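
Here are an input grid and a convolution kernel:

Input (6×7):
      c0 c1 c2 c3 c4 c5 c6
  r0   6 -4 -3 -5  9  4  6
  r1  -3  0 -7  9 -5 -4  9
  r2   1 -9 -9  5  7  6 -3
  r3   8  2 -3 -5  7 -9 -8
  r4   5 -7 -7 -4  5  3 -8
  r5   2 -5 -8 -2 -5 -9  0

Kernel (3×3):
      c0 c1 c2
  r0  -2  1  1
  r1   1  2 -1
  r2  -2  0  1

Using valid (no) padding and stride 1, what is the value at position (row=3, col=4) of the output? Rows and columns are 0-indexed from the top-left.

The receptive field on the input at this output position is [7 -9 -8 / 5 3 -8 / -5 -9 0]. Elementwise product with the kernel and sum: 7·-2 + -9·1 + -8·1 + 5·1 + 3·2 + -8·-1 + -5·-2 + 0·1.

-2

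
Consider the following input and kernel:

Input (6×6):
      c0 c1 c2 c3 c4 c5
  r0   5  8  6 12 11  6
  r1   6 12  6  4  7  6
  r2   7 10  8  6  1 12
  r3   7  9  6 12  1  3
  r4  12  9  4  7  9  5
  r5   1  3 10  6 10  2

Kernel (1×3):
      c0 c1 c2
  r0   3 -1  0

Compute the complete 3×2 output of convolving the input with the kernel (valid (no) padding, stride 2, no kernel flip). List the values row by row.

Output[0,0]: The receptive field on the input at this output position is [5 8 6]. Elementwise product with the kernel and sum: 5·3 + 8·-1.

7 6
11 18
27 5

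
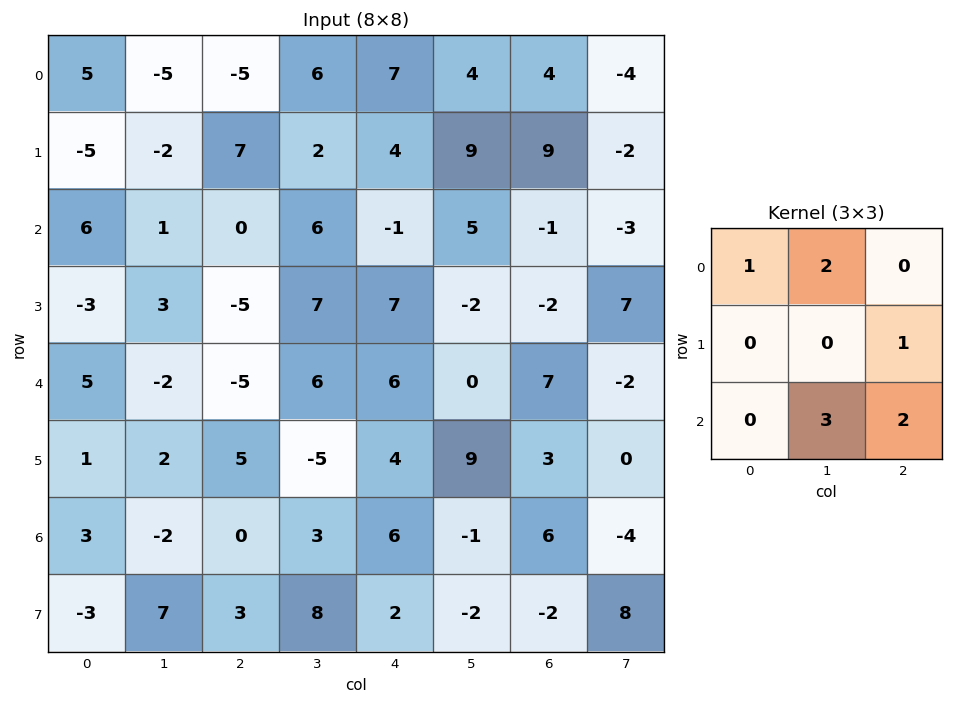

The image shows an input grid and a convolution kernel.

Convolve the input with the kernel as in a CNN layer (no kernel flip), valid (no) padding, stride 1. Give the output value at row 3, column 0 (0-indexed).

The receptive field on the input at this output position is [-3 3 -5 / 5 -2 -5 / 1 2 5]. Elementwise product with the kernel and sum: -3·1 + 3·2 + -5·1 + 2·3 + 5·2.

14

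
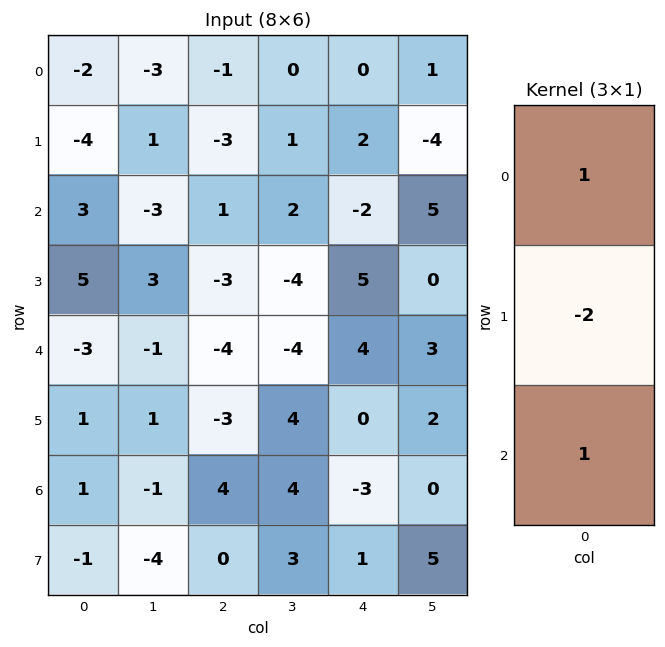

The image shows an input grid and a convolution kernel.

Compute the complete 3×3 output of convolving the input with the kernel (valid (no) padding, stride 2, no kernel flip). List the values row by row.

9 6 -6
-10 3 -8
-4 6 1

Output[0,0]: The receptive field on the input at this output position is [-2 / -4 / 3]. Elementwise product with the kernel and sum: -2·1 + -4·-2 + 3·1.
Output[0,1]: The receptive field on the input at this output position is [-1 / -3 / 1]. Elementwise product with the kernel and sum: -1·1 + -3·-2 + 1·1.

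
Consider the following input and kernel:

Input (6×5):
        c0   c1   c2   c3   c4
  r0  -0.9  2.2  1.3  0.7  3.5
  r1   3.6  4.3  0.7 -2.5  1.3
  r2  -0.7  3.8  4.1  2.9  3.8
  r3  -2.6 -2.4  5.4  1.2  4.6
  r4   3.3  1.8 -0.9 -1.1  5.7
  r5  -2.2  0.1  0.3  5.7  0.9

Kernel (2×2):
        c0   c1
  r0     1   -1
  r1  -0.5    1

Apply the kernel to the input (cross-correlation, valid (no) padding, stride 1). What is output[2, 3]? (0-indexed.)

3.1

The receptive field on the input at this output position is [2.9 3.8 / 1.2 4.6]. Elementwise product with the kernel and sum: 2.9·1 + 3.8·-1 + 1.2·-0.5 + 4.6·1.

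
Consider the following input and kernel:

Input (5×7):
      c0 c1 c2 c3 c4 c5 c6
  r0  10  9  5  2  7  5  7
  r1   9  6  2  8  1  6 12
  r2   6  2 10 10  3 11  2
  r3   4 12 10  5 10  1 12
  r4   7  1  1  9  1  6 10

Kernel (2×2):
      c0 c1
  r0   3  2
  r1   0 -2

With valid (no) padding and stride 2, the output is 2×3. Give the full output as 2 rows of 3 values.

Output[0,0]: The receptive field on the input at this output position is [10 9 / 9 6]. Elementwise product with the kernel and sum: 10·3 + 9·2 + 6·-2.

36 3 19
-2 40 29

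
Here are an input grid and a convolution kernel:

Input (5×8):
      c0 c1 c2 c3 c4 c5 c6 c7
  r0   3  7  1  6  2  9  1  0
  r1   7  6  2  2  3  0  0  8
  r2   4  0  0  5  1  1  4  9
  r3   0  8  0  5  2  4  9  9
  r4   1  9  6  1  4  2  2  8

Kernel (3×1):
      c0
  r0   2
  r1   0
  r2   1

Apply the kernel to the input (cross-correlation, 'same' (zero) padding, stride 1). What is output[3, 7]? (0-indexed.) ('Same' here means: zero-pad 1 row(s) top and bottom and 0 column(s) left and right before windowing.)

The receptive field on the zero-padded input at this output position is [9 / 9 / 8]. Elementwise product with the kernel and sum: 9·2 + 8·1.

26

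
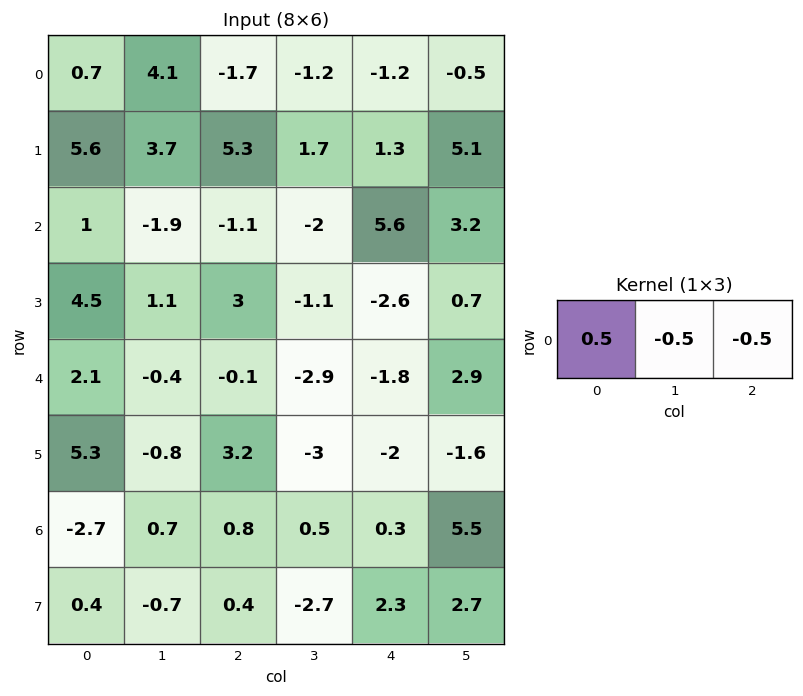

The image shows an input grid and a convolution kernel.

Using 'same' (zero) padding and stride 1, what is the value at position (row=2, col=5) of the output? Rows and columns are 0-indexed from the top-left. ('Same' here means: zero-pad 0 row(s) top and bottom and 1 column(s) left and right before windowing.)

The receptive field on the zero-padded input at this output position is [5.6 3.2 0]. Elementwise product with the kernel and sum: 5.6·0.5 + 3.2·-0.5 + 0·-0.5.

1.2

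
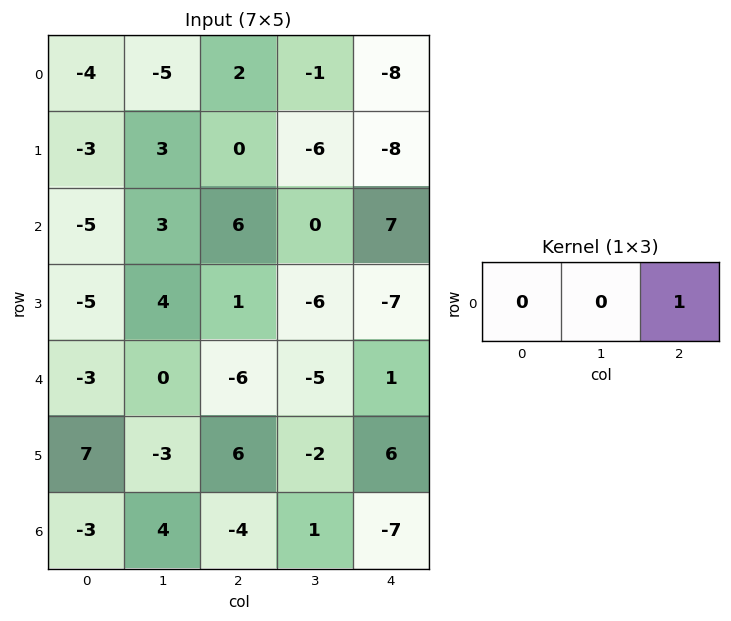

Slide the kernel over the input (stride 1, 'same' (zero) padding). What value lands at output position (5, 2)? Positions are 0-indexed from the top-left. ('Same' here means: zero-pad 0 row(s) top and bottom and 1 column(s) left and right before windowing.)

-2

The receptive field on the zero-padded input at this output position is [-3 6 -2]. Elementwise product with the kernel and sum: -2·1.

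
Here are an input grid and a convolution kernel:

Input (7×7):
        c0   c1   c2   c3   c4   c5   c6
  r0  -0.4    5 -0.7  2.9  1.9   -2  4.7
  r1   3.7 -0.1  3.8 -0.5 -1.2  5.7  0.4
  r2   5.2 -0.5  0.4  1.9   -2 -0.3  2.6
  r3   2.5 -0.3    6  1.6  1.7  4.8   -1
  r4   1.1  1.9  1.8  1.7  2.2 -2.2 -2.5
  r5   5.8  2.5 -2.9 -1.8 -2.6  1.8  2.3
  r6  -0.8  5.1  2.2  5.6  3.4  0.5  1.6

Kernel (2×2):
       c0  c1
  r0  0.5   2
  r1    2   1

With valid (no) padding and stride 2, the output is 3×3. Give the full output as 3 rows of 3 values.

Output[0,0]: The receptive field on the input at this output position is [-0.4 5 / 3.7 -0.1]. Elementwise product with the kernel and sum: -0.4·0.5 + 5·2 + 3.7·2 + -0.1·1.
Output[0,1]: The receptive field on the input at this output position is [-0.7 2.9 / 3.8 -0.5]. Elementwise product with the kernel and sum: -0.7·0.5 + 2.9·2 + 3.8·2 + -0.5·1.

17.1 12.55 0.25
6.3 17.6 6.6
18.45 -3.3 -6.7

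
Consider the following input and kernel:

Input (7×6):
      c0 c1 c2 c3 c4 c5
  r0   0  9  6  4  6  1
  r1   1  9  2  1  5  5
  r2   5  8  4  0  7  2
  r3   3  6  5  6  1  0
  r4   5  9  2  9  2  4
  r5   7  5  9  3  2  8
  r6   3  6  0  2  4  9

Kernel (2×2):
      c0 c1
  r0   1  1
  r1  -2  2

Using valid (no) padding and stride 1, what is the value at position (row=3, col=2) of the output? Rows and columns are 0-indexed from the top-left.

25

The receptive field on the input at this output position is [5 6 / 2 9]. Elementwise product with the kernel and sum: 5·1 + 6·1 + 2·-2 + 9·2.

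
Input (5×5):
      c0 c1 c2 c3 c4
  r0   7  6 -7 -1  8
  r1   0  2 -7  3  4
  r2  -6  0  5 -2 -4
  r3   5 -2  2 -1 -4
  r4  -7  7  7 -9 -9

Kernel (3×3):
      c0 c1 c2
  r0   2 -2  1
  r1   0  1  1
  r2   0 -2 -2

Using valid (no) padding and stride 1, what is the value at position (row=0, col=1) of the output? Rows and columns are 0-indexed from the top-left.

The receptive field on the input at this output position is [6 -7 -1 / 2 -7 3 / 0 5 -2]. Elementwise product with the kernel and sum: 6·2 + -7·-2 + -1·1 + -7·1 + 3·1 + 5·-2 + -2·-2.

15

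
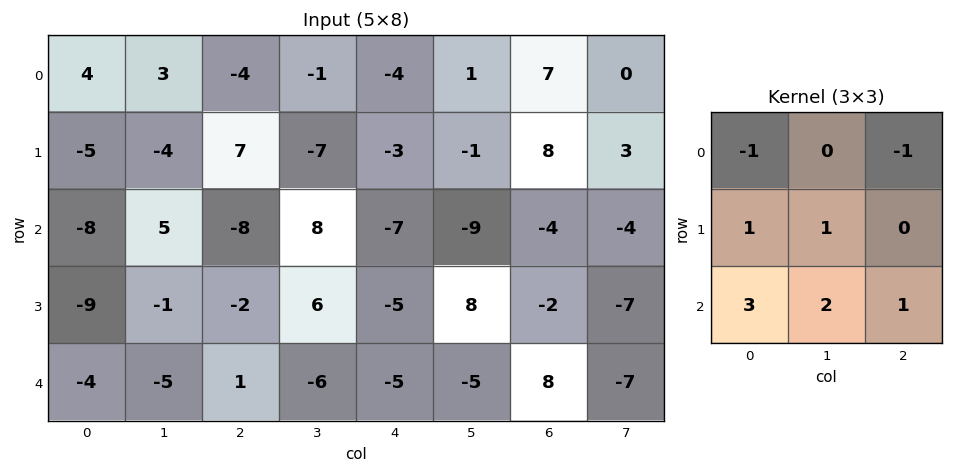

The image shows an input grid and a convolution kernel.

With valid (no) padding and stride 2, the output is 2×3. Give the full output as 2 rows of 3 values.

Output[0,0]: The receptive field on the input at this output position is [4 3 -4 / -5 -4 7 / -8 5 -8]. Elementwise product with the kernel and sum: 4·-1 + -4·-1 + -5·1 + -4·1 + -8·3 + 5·2 + -8·1.
Output[0,1]: The receptive field on the input at this output position is [-4 -1 -4 / 7 -7 -3 / -8 8 -7]. Elementwise product with the kernel and sum: -4·-1 + -4·-1 + 7·1 + -7·1 + -8·3 + 8·2 + -7·1.

-31 -7 -50
-15 5 -3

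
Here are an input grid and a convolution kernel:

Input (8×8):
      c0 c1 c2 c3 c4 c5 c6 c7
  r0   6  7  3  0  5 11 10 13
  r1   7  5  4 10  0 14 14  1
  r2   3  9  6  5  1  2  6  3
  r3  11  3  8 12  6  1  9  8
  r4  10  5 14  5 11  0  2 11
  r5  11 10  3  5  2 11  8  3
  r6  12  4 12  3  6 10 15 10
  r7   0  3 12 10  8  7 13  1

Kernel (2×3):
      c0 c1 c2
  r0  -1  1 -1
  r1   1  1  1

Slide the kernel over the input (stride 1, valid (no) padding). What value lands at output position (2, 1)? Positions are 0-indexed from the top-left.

The receptive field on the input at this output position is [9 6 5 / 3 8 12]. Elementwise product with the kernel and sum: 9·-1 + 6·1 + 5·-1 + 3·1 + 8·1 + 12·1.

15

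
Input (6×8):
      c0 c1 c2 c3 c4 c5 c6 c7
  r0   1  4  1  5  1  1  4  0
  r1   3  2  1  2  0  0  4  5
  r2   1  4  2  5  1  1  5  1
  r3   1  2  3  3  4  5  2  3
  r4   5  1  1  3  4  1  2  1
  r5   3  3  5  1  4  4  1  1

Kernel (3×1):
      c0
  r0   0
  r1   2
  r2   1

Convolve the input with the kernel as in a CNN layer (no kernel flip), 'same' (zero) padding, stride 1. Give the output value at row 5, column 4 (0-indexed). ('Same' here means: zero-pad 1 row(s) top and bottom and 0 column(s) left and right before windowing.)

The receptive field on the zero-padded input at this output position is [4 / 4 / 0]. Elementwise product with the kernel and sum: 4·2 + 0·1.

8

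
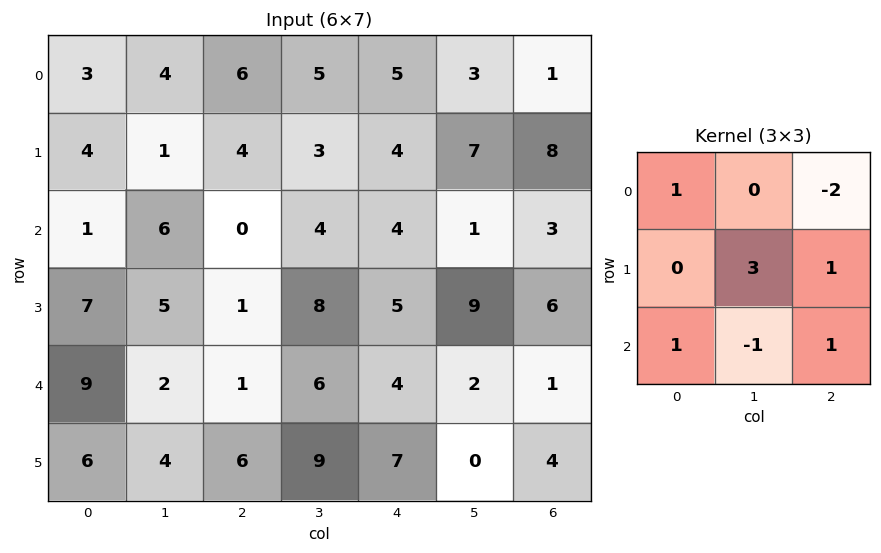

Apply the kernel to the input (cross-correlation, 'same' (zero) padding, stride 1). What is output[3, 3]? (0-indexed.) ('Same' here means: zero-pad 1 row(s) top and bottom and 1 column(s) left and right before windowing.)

20

The receptive field on the zero-padded input at this output position is [0 4 4 / 1 8 5 / 1 6 4]. Elementwise product with the kernel and sum: 0·1 + 4·-2 + 8·3 + 5·1 + 1·1 + 6·-1 + 4·1.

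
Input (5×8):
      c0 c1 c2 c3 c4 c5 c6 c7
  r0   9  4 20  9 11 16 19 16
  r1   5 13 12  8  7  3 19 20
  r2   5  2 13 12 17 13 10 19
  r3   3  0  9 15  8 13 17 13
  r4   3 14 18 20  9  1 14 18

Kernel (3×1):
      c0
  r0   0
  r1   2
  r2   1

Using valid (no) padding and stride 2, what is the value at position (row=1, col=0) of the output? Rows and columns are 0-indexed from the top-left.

The receptive field on the input at this output position is [5 / 3 / 3]. Elementwise product with the kernel and sum: 3·2 + 3·1.

9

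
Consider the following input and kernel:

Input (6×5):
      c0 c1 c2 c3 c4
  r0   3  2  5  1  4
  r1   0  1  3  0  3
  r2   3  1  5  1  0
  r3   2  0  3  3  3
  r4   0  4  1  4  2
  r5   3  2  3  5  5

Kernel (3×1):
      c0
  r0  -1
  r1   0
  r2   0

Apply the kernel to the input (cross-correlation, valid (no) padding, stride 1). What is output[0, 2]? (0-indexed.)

-5

The receptive field on the input at this output position is [5 / 3 / 5]. Elementwise product with the kernel and sum: 5·-1.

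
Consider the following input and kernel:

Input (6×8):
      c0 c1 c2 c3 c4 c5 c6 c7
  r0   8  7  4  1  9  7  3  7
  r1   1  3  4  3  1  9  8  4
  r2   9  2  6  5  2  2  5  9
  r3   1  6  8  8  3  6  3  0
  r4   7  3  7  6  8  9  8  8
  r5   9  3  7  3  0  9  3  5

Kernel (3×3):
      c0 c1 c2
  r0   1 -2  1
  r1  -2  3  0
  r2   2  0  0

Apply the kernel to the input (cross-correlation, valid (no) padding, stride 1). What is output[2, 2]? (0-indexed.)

20

The receptive field on the input at this output position is [6 5 2 / 8 8 3 / 7 6 8]. Elementwise product with the kernel and sum: 6·1 + 5·-2 + 2·1 + 8·-2 + 8·3 + 7·2.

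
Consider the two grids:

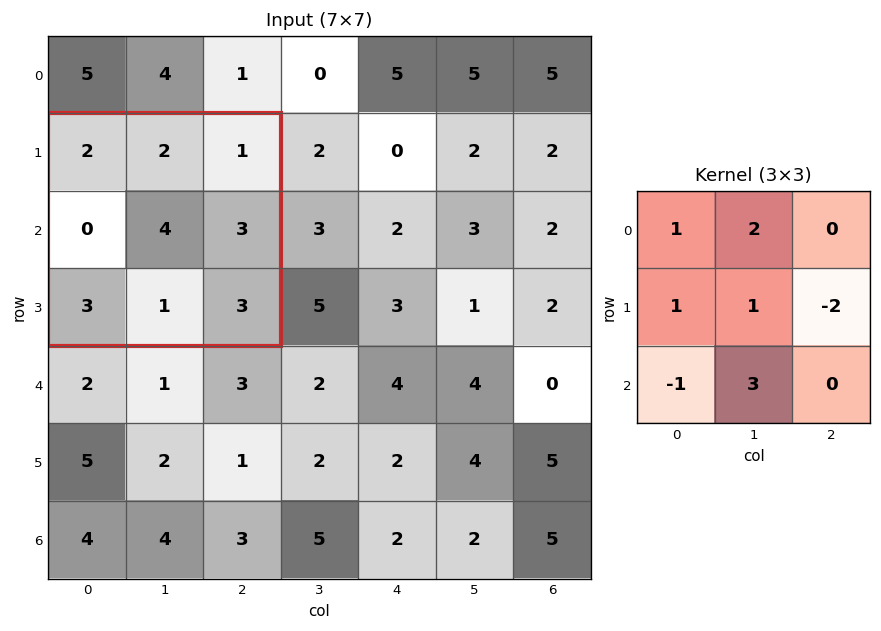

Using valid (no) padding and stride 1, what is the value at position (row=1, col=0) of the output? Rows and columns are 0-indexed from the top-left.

The receptive field on the input at this output position is [2 2 1 / 0 4 3 / 3 1 3]. Elementwise product with the kernel and sum: 2·1 + 2·2 + 0·1 + 4·1 + 3·-2 + 3·-1 + 1·3.

4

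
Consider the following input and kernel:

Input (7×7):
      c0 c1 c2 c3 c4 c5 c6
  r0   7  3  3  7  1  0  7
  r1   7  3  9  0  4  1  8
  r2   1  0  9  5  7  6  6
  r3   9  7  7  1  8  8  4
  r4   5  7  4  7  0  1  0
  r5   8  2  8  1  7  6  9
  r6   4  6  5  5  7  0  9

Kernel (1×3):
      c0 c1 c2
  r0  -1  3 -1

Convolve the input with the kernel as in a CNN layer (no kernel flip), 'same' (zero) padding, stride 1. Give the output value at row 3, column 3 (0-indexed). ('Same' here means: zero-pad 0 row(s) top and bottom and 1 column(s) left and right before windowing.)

The receptive field on the zero-padded input at this output position is [7 1 8]. Elementwise product with the kernel and sum: 7·-1 + 1·3 + 8·-1.

-12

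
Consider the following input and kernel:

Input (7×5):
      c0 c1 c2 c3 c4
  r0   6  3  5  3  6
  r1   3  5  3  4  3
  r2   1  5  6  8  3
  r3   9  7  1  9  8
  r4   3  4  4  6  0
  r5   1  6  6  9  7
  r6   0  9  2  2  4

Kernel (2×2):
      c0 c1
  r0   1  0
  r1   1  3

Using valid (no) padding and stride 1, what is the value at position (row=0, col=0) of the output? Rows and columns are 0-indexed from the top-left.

24

The receptive field on the input at this output position is [6 3 / 3 5]. Elementwise product with the kernel and sum: 6·1 + 3·1 + 5·3.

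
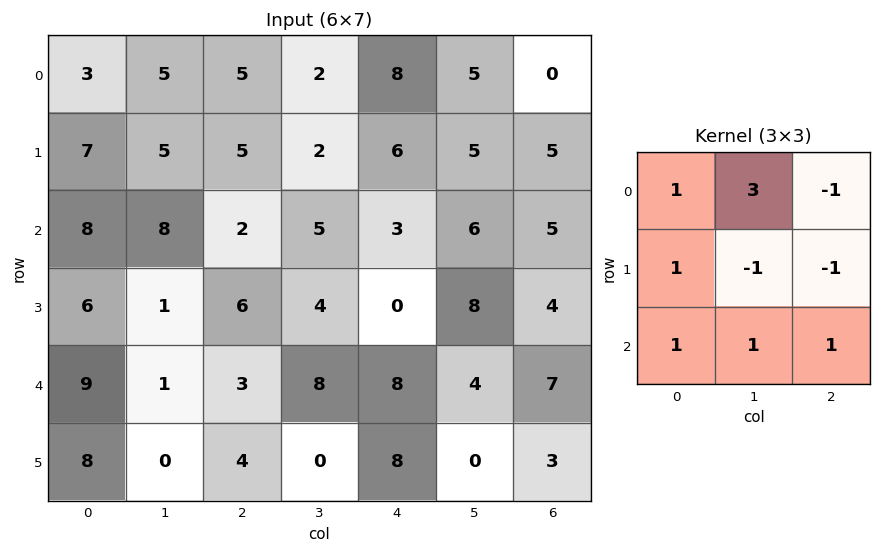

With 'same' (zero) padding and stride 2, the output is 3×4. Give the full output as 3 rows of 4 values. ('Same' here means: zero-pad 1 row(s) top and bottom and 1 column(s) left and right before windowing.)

Output[0,0]: The receptive field on the zero-padded input at this output position is [0 0 0 / 0 3 5 / 0 7 5]. Elementwise product with the kernel and sum: 0·1 + 0·3 + 0·-1 + 0·1 + 3·-1 + 5·-1 + 0·1 + 7·1 + 5·1.

4 10 2 15
7 30 23 33
15 9 0 20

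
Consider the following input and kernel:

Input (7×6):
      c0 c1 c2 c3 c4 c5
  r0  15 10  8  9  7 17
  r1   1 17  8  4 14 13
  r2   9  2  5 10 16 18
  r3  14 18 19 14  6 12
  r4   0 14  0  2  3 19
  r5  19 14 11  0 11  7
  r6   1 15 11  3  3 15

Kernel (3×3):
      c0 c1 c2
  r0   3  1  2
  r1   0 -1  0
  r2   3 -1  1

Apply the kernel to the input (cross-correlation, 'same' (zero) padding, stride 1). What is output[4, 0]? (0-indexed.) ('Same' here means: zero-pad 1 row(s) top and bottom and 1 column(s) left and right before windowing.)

45

The receptive field on the zero-padded input at this output position is [0 14 18 / 0 0 14 / 0 19 14]. Elementwise product with the kernel and sum: 0·3 + 14·1 + 18·2 + 0·-1 + 0·3 + 19·-1 + 14·1.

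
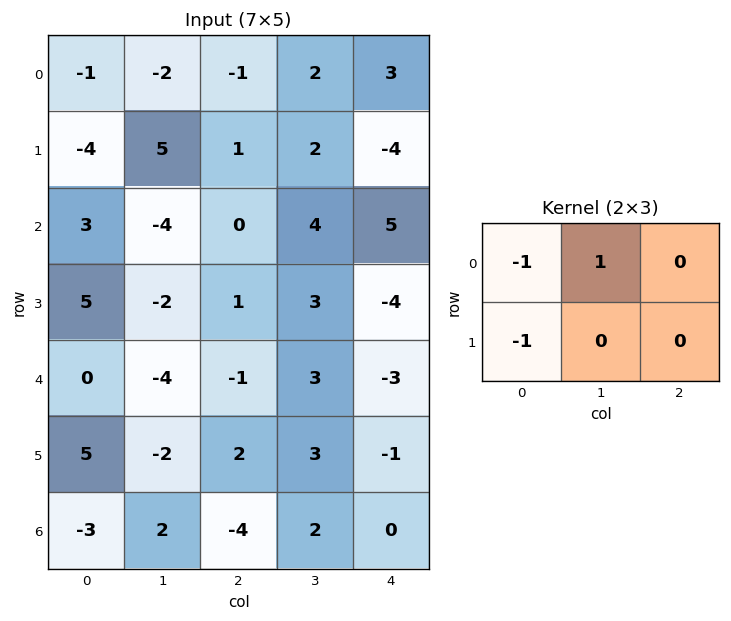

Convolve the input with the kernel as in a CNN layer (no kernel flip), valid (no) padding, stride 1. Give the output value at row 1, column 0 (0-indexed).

6

The receptive field on the input at this output position is [-4 5 1 / 3 -4 0]. Elementwise product with the kernel and sum: -4·-1 + 5·1 + 3·-1.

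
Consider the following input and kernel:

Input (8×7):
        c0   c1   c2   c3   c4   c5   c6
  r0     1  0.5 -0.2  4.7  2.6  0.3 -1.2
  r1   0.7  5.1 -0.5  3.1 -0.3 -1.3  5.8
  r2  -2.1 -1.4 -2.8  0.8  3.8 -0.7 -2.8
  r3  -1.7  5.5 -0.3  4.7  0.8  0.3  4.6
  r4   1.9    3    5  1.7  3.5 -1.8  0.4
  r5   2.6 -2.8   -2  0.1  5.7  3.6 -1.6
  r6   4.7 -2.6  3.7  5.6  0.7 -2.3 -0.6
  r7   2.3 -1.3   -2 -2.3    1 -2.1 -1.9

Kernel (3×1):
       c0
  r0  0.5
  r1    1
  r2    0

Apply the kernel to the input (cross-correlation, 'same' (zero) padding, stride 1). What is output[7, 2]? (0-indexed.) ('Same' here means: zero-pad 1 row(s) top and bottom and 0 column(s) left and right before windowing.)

The receptive field on the zero-padded input at this output position is [3.7 / -2 / 0]. Elementwise product with the kernel and sum: 3.7·0.5 + -2·1.

-0.15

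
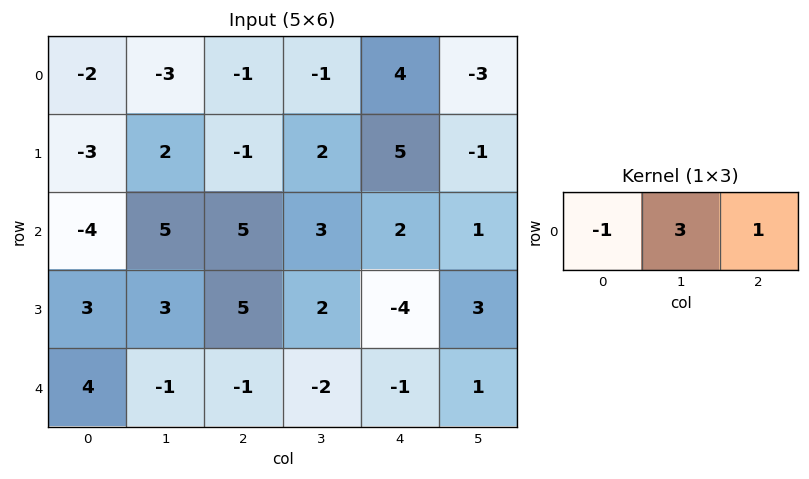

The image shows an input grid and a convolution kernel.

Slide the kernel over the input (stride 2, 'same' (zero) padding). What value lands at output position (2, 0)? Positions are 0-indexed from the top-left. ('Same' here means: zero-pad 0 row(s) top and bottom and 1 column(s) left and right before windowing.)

11

The receptive field on the zero-padded input at this output position is [0 4 -1]. Elementwise product with the kernel and sum: 0·-1 + 4·3 + -1·1.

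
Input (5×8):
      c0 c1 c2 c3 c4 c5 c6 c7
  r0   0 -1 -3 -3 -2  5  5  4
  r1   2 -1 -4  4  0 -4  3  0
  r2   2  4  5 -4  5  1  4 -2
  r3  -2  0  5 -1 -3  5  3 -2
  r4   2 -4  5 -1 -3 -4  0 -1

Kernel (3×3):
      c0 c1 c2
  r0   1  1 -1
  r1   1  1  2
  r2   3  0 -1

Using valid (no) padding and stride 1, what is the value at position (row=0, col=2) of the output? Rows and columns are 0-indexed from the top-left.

The receptive field on the input at this output position is [-3 -3 -2 / -4 4 0 / 5 -4 5]. Elementwise product with the kernel and sum: -3·1 + -3·1 + -2·-1 + -4·1 + 4·1 + 0·2 + 5·3 + 5·-1.

6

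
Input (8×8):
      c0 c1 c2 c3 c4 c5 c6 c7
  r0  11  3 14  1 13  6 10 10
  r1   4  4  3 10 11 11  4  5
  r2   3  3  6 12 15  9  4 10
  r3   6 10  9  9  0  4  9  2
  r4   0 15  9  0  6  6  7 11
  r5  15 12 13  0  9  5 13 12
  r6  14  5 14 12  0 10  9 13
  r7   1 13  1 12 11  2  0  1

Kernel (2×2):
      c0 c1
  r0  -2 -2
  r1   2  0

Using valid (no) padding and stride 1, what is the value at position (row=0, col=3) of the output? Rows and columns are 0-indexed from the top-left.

-8

The receptive field on the input at this output position is [1 13 / 10 11]. Elementwise product with the kernel and sum: 1·-2 + 13·-2 + 10·2.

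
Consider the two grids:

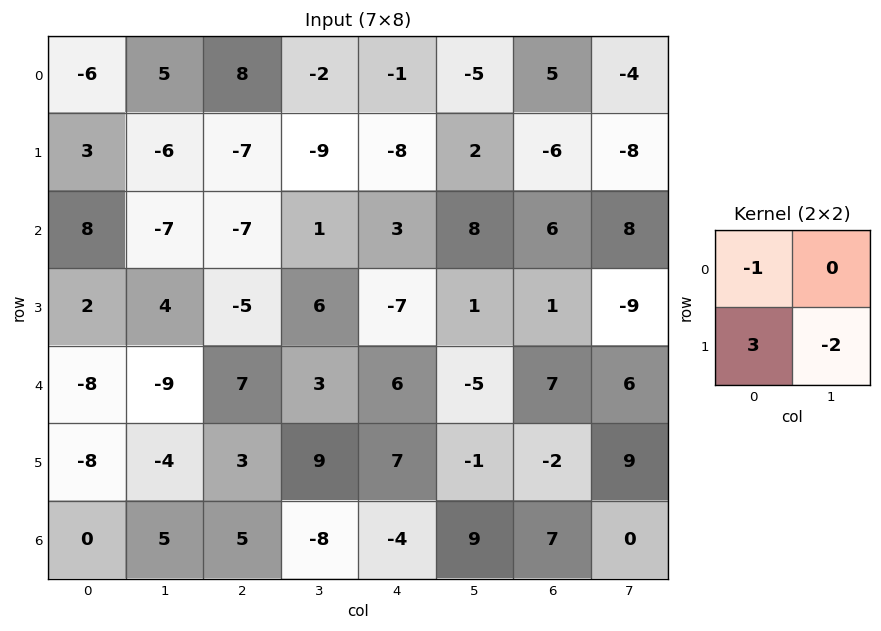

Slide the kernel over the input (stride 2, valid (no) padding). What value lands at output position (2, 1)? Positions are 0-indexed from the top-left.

The receptive field on the input at this output position is [7 3 / 3 9]. Elementwise product with the kernel and sum: 7·-1 + 3·3 + 9·-2.

-16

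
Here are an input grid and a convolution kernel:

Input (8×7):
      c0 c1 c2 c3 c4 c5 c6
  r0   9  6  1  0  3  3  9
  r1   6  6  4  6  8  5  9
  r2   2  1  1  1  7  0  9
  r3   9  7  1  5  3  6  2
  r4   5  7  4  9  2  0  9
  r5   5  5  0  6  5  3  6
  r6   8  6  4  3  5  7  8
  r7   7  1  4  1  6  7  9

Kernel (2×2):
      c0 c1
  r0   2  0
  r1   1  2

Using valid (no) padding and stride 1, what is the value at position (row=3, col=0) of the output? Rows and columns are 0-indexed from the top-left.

37

The receptive field on the input at this output position is [9 7 / 5 7]. Elementwise product with the kernel and sum: 9·2 + 5·1 + 7·2.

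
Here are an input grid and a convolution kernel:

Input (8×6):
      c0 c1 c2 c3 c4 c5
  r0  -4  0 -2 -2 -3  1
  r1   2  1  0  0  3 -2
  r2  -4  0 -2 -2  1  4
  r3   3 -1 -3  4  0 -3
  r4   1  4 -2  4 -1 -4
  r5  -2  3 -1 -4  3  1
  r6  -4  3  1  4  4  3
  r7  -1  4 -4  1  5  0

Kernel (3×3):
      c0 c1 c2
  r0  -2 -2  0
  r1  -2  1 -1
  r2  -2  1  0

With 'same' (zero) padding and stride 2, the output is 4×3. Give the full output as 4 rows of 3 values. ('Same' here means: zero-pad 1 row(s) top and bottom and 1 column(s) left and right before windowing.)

-2 -2 3
-5 -3 -13
-11 -13 -2
-4 -25 -2

Output[0,0]: The receptive field on the zero-padded input at this output position is [0 0 0 / 0 -4 0 / 0 2 1]. Elementwise product with the kernel and sum: 0·-2 + 0·-2 + 0·-2 + -4·1 + 0·-1 + 0·-2 + 2·1.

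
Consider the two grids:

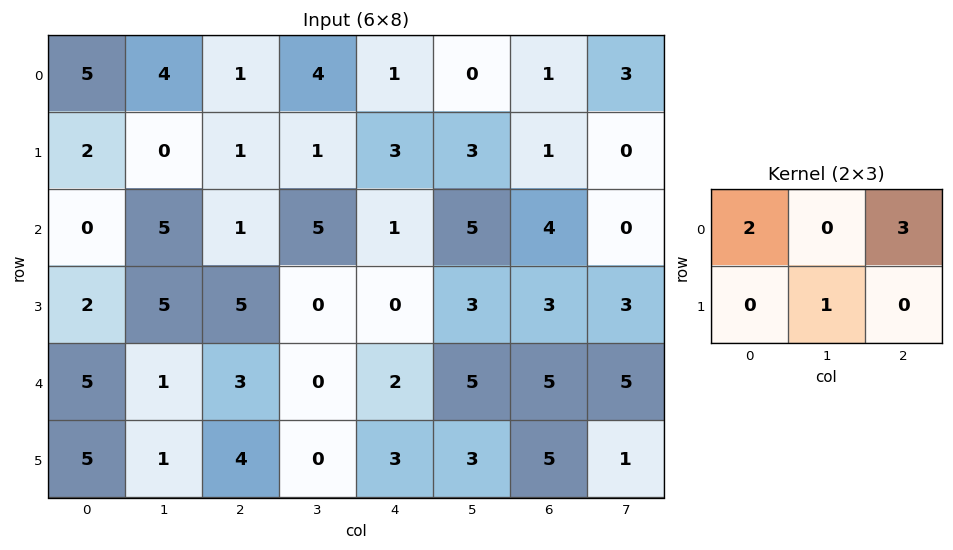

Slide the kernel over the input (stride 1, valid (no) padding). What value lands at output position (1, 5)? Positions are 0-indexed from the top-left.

The receptive field on the input at this output position is [3 1 0 / 5 4 0]. Elementwise product with the kernel and sum: 3·2 + 0·3 + 4·1.

10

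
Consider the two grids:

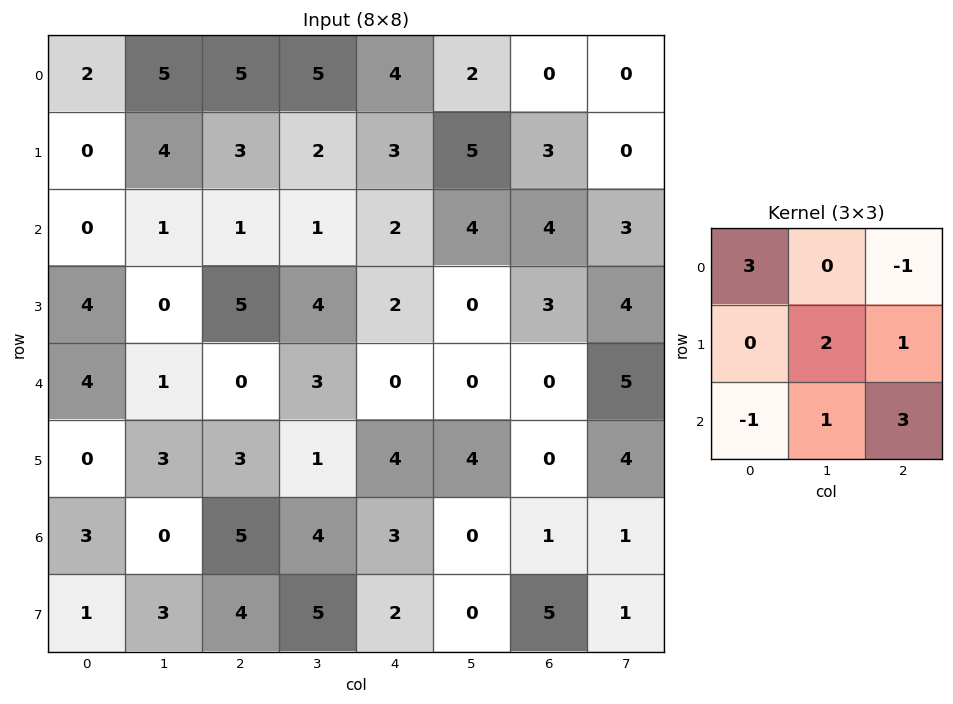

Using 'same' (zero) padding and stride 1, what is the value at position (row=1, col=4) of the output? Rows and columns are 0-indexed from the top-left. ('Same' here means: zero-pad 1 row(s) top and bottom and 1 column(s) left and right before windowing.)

The receptive field on the zero-padded input at this output position is [5 4 2 / 2 3 5 / 1 2 4]. Elementwise product with the kernel and sum: 5·3 + 2·-1 + 3·2 + 5·1 + 1·-1 + 2·1 + 4·3.

37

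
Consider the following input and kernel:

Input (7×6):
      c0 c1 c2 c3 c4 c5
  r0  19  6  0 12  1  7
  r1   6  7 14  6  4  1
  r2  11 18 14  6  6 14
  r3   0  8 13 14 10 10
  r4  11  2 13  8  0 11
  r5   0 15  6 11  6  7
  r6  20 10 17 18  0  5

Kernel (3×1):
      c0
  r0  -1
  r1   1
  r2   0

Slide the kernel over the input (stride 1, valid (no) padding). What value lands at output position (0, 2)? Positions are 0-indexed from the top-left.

14

The receptive field on the input at this output position is [0 / 14 / 14]. Elementwise product with the kernel and sum: 0·-1 + 14·1.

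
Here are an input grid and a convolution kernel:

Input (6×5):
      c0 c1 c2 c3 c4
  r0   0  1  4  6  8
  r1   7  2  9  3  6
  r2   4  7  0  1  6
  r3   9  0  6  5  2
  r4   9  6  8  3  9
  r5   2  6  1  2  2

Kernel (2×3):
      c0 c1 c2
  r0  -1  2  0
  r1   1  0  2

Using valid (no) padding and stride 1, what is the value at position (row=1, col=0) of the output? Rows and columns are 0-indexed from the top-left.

1

The receptive field on the input at this output position is [7 2 9 / 4 7 0]. Elementwise product with the kernel and sum: 7·-1 + 2·2 + 4·1 + 0·2.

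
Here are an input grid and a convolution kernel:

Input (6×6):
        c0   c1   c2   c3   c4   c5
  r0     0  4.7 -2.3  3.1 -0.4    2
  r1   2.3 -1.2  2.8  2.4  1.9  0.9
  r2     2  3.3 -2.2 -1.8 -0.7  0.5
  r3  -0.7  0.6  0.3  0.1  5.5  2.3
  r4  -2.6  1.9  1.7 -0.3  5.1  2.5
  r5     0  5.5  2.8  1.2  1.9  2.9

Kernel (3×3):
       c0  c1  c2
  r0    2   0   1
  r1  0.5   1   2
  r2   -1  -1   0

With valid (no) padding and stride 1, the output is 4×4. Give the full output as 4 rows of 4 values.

Output[0,0]: The receptive field on the input at this output position is [0 4.7 -2.3 / 2.3 -1.2 2.8 / 2 3.3 -2.2]. Elementwise product with the kernel and sum: 0·2 + -2.3·1 + 2.3·0.5 + -1.2·1 + 2.8·2 + 2·-1 + 3.3·-1.

-2.05 18.4 6.6 15.6
7.4 -5.05 2.8 -0.5
3.35 2 4.75 2.25
-2.6 -4.95 12.85 9.35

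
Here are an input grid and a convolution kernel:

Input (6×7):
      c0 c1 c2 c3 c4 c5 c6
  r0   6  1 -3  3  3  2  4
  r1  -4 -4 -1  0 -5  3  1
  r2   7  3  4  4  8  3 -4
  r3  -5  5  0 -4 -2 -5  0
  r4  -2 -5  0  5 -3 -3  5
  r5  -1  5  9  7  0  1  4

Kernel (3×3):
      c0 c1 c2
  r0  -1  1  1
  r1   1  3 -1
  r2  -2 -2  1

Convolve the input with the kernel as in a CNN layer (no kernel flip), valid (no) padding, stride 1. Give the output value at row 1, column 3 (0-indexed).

30

The receptive field on the input at this output position is [0 -5 3 / 4 8 3 / -4 -2 -5]. Elementwise product with the kernel and sum: 0·-1 + -5·1 + 3·1 + 4·1 + 8·3 + 3·-1 + -4·-2 + -2·-2 + -5·1.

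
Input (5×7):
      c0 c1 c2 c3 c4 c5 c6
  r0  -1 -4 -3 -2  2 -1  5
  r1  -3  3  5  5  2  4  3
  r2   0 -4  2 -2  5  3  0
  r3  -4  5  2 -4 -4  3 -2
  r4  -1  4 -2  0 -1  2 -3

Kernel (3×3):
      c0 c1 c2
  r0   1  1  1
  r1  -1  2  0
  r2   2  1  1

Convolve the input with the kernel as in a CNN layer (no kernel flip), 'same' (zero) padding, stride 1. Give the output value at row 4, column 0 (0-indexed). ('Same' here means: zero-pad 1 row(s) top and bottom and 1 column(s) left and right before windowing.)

The receptive field on the zero-padded input at this output position is [0 -4 5 / 0 -1 4 / 0 0 0]. Elementwise product with the kernel and sum: 0·1 + -4·1 + 5·1 + 0·-1 + -1·2 + 0·2 + 0·1 + 0·1.

-1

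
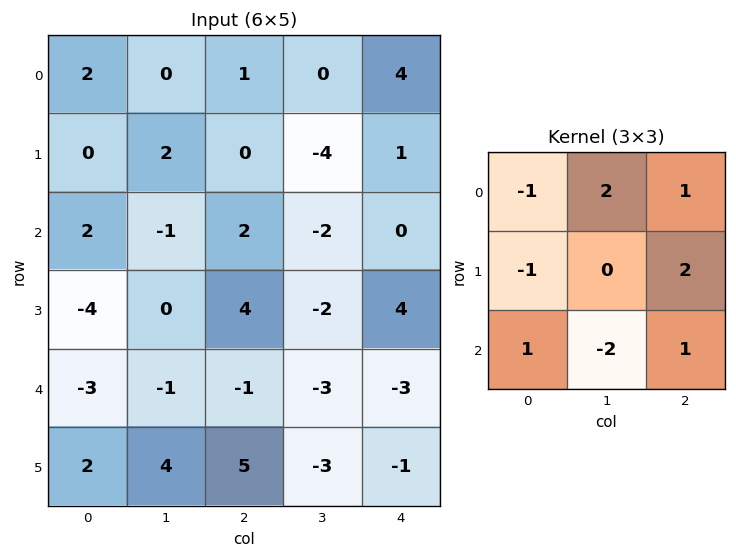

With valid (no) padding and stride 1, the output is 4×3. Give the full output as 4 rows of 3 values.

Output[0,0]: The receptive field on the input at this output position is [2 0 1 / 0 2 0 / 2 -1 2]. Elementwise product with the kernel and sum: 2·-1 + 0·2 + 1·1 + 0·-1 + 0·2 + 2·1 + -1·-2 + 2·1.

5 -15 11
6 -19 3
8 -3 0
8 -8 1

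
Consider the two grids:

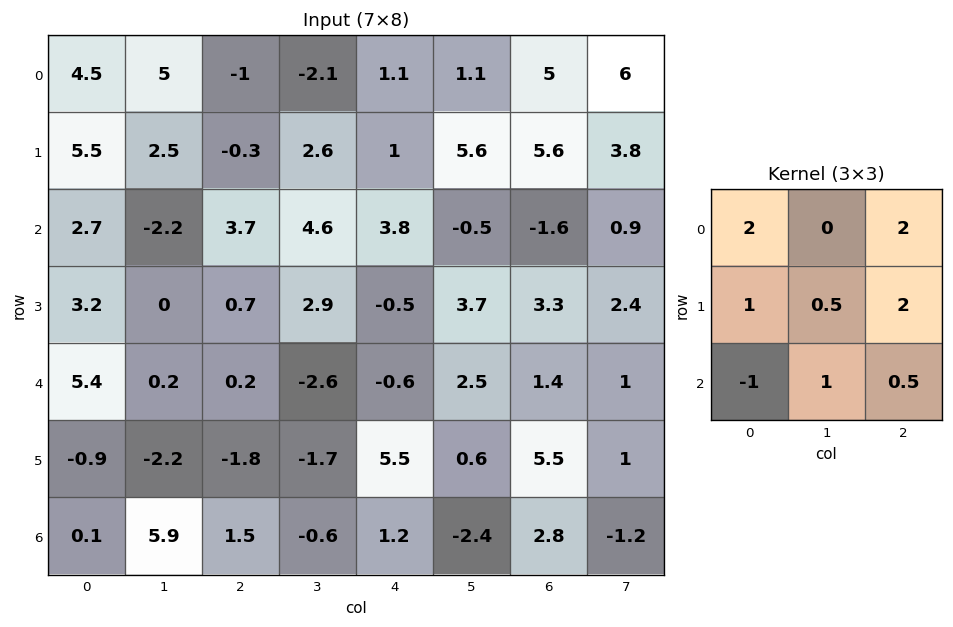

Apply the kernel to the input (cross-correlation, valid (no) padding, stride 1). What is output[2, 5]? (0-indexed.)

The receptive field on the input at this output position is [-0.5 -1.6 0.9 / 3.7 3.3 2.4 / 2.5 1.4 1]. Elementwise product with the kernel and sum: -0.5·2 + 0.9·2 + 3.7·1 + 3.3·0.5 + 2.4·2 + 2.5·-1 + 1.4·1 + 1·0.5.

10.35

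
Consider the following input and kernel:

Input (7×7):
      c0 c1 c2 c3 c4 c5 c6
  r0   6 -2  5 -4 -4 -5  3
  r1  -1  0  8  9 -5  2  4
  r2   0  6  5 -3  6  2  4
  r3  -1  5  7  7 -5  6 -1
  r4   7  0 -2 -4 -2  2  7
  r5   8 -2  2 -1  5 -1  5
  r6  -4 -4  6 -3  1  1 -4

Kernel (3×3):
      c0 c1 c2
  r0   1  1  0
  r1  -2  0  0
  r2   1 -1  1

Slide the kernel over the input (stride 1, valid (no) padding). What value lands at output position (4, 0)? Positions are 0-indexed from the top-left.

-3

The receptive field on the input at this output position is [7 0 -2 / 8 -2 2 / -4 -4 6]. Elementwise product with the kernel and sum: 7·1 + 0·1 + 8·-2 + -4·1 + -4·-1 + 6·1.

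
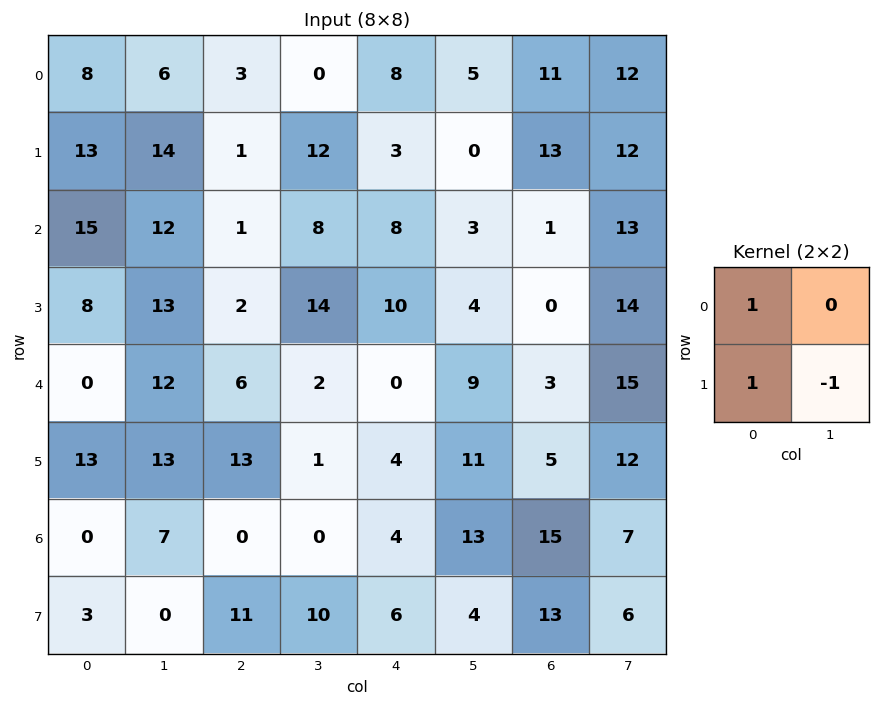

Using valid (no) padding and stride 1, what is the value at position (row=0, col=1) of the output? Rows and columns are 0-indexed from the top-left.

19

The receptive field on the input at this output position is [6 3 / 14 1]. Elementwise product with the kernel and sum: 6·1 + 14·1 + 1·-1.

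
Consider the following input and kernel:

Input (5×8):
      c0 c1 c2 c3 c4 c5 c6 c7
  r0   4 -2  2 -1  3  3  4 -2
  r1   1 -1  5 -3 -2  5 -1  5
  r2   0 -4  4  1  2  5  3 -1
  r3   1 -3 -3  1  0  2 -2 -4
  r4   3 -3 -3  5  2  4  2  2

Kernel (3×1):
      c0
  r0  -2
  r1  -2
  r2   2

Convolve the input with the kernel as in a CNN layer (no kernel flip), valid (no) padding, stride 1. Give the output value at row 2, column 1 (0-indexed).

The receptive field on the input at this output position is [-4 / -3 / -3]. Elementwise product with the kernel and sum: -4·-2 + -3·-2 + -3·2.

8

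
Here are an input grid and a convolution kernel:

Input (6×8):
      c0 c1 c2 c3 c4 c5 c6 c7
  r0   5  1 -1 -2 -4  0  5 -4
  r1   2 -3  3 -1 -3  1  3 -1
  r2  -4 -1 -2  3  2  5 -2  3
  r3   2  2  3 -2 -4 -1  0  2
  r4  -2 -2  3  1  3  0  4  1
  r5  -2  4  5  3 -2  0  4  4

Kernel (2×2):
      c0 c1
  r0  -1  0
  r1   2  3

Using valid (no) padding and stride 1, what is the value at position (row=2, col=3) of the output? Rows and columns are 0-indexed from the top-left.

-19

The receptive field on the input at this output position is [3 2 / -2 -4]. Elementwise product with the kernel and sum: 3·-1 + -2·2 + -4·3.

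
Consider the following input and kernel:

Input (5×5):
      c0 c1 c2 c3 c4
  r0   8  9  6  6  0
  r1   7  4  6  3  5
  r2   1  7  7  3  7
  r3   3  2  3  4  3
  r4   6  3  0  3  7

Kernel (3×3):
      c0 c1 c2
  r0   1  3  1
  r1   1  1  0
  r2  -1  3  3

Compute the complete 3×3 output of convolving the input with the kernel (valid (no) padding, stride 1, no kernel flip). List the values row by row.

Output[0,0]: The receptive field on the input at this output position is [8 9 6 / 7 4 6 / 1 7 7]. Elementwise product with the kernel and sum: 8·1 + 9·3 + 6·1 + 7·1 + 4·1 + 1·-1 + 7·3 + 7·3.
Output[0,1]: The receptive field on the input at this output position is [9 6 6 / 4 6 3 / 7 7 3]. Elementwise product with the kernel and sum: 9·1 + 6·3 + 6·1 + 4·1 + 6·1 + 7·-1 + 7·3 + 3·3.

93 66 56
45 58 48
37 42 60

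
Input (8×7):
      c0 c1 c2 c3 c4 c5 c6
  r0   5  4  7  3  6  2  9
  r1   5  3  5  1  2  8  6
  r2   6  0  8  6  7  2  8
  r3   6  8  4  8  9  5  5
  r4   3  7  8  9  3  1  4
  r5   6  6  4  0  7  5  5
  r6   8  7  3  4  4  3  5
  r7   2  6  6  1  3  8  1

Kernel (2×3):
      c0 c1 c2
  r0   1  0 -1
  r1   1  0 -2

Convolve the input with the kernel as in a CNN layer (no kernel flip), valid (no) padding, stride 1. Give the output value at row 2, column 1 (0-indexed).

-14

The receptive field on the input at this output position is [0 8 6 / 8 4 8]. Elementwise product with the kernel and sum: 0·1 + 6·-1 + 8·1 + 8·-2.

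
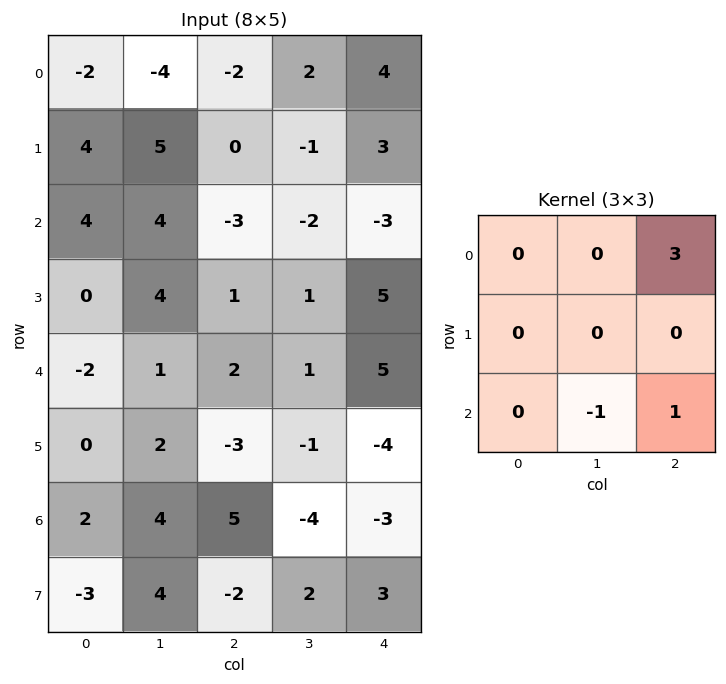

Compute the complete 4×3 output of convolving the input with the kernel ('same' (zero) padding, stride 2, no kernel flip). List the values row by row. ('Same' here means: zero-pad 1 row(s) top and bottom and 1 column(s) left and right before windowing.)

Output[0,0]: The receptive field on the zero-padded input at this output position is [0 0 0 / 0 -2 -4 / 0 4 5]. Elementwise product with the kernel and sum: 0·3 + 4·-1 + 5·1.

1 -1 -3
19 -3 -5
14 5 4
13 1 -3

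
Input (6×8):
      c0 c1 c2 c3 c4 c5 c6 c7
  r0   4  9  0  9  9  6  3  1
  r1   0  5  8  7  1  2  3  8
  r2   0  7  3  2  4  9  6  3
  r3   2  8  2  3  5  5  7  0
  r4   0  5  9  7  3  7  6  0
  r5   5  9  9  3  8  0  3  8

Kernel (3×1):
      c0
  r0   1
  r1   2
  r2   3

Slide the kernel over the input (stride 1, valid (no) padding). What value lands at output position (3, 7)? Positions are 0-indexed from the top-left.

24

The receptive field on the input at this output position is [0 / 0 / 8]. Elementwise product with the kernel and sum: 0·1 + 0·2 + 8·3.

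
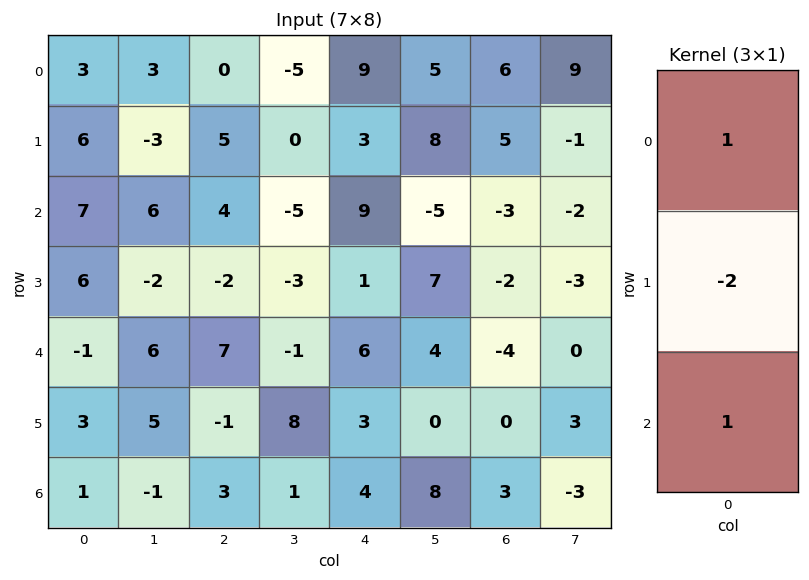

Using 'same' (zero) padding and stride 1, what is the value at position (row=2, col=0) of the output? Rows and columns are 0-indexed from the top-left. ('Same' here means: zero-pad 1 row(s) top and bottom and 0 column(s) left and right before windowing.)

The receptive field on the zero-padded input at this output position is [6 / 7 / 6]. Elementwise product with the kernel and sum: 6·1 + 7·-2 + 6·1.

-2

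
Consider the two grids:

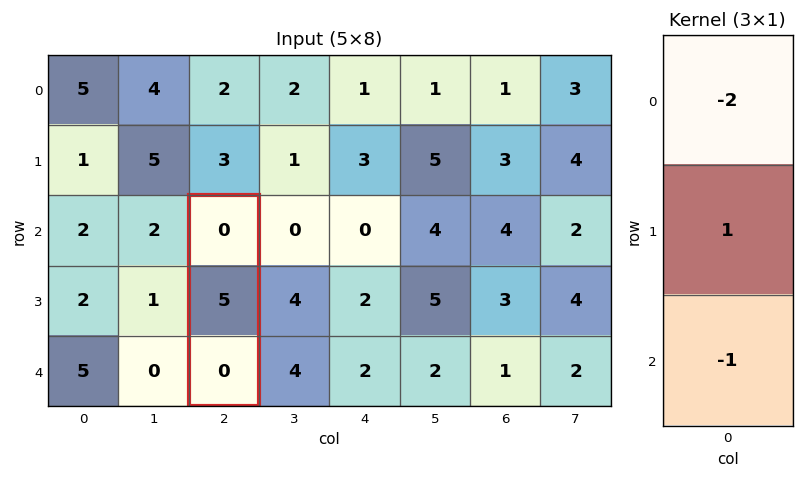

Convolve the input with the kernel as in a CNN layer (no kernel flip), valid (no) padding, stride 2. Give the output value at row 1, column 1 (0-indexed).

The receptive field on the input at this output position is [0 / 5 / 0]. Elementwise product with the kernel and sum: 0·-2 + 5·1 + 0·-1.

5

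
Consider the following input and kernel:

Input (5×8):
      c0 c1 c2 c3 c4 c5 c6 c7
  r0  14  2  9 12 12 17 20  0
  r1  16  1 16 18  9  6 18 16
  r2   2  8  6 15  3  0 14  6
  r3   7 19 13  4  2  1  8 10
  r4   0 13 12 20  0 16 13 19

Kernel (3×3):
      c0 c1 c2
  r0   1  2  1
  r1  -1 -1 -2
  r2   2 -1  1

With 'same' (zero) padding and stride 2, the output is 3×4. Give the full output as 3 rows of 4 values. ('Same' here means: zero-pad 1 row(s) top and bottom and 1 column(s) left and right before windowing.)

-33 -31 -25 -27
27 36 31 36
7 -16 -43 -40

Output[0,0]: The receptive field on the zero-padded input at this output position is [0 0 0 / 0 14 2 / 0 16 1]. Elementwise product with the kernel and sum: 0·1 + 0·2 + 0·1 + 0·-1 + 14·-1 + 2·-2 + 0·2 + 16·-1 + 1·1.
Output[0,1]: The receptive field on the zero-padded input at this output position is [0 0 0 / 2 9 12 / 1 16 18]. Elementwise product with the kernel and sum: 0·1 + 0·2 + 0·1 + 2·-1 + 9·-1 + 12·-2 + 1·2 + 16·-1 + 18·1.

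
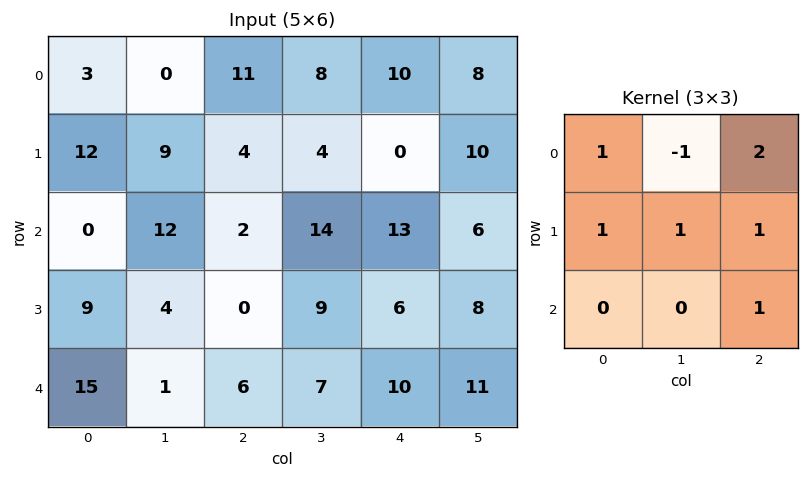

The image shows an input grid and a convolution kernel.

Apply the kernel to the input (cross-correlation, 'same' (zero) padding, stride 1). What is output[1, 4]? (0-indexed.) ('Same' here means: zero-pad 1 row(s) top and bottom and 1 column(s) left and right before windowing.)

The receptive field on the zero-padded input at this output position is [8 10 8 / 4 0 10 / 14 13 6]. Elementwise product with the kernel and sum: 8·1 + 10·-1 + 8·2 + 4·1 + 0·1 + 10·1 + 6·1.

34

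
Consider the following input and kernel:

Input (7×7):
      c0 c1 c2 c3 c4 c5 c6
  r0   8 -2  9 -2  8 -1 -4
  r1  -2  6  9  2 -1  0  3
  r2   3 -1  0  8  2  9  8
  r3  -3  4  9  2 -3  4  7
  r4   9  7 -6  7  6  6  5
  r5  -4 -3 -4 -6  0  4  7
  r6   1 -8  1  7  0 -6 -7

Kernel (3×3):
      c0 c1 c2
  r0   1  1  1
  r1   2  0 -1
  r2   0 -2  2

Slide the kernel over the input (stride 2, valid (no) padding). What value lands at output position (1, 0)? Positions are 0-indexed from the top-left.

The receptive field on the input at this output position is [3 -1 0 / -3 4 9 / 9 7 -6]. Elementwise product with the kernel and sum: 3·1 + -1·1 + 0·1 + -3·2 + 9·-1 + 7·-2 + -6·2.

-39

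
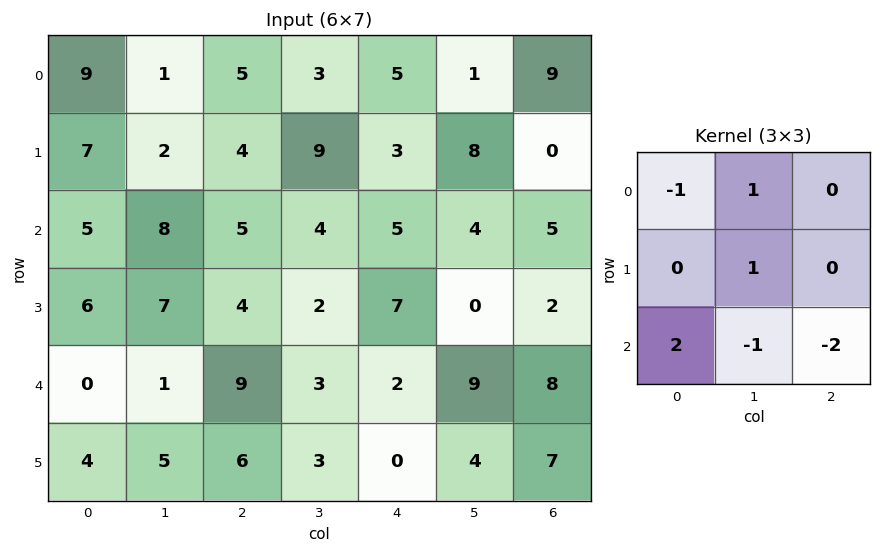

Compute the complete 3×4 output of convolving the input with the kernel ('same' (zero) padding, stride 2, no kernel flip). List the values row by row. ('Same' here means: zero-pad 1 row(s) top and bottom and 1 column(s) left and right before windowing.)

-2 -13 4 25
-8 13 -4 -5
-8 4 5 11

Output[0,0]: The receptive field on the zero-padded input at this output position is [0 0 0 / 0 9 1 / 0 7 2]. Elementwise product with the kernel and sum: 0·-1 + 0·1 + 9·1 + 0·2 + 7·-1 + 2·-2.
Output[0,1]: The receptive field on the zero-padded input at this output position is [0 0 0 / 1 5 3 / 2 4 9]. Elementwise product with the kernel and sum: 0·-1 + 0·1 + 5·1 + 2·2 + 4·-1 + 9·-2.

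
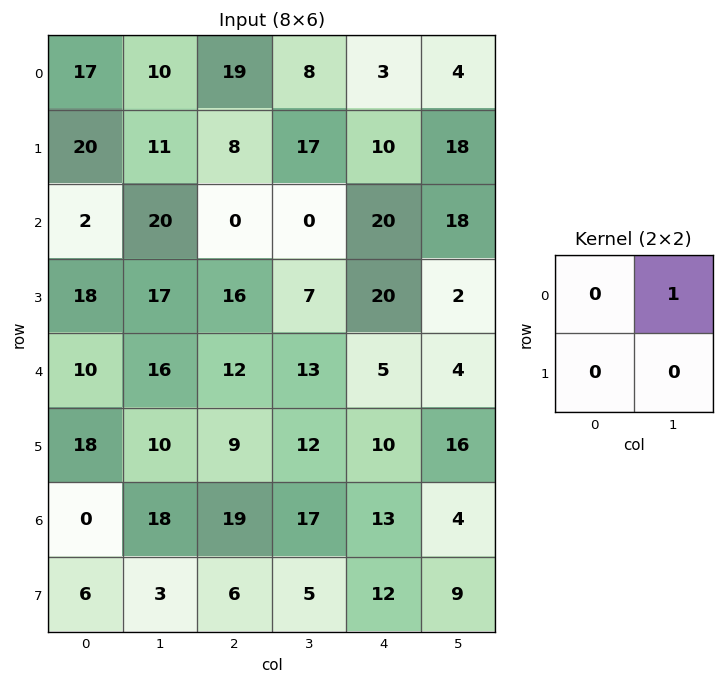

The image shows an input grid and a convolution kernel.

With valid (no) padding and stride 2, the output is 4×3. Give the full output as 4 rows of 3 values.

Output[0,0]: The receptive field on the input at this output position is [17 10 / 20 11]. Elementwise product with the kernel and sum: 10·1.

10 8 4
20 0 18
16 13 4
18 17 4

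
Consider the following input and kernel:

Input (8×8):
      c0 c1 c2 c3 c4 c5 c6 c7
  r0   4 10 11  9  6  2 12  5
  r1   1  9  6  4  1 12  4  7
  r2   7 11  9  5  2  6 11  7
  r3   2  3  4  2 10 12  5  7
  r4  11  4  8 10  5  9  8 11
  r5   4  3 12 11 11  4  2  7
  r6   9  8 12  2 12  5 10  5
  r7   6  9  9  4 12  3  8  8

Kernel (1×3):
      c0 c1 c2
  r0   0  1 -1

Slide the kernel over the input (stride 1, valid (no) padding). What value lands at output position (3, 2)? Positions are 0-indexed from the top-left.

The receptive field on the input at this output position is [4 2 10]. Elementwise product with the kernel and sum: 2·1 + 10·-1.

-8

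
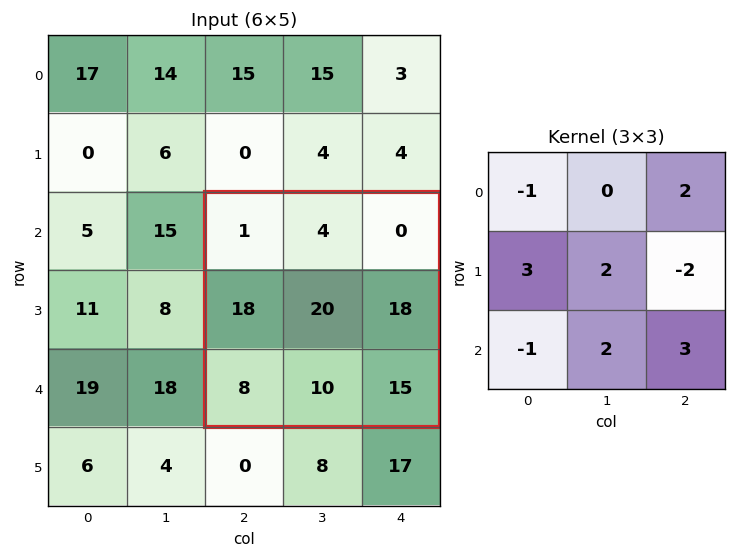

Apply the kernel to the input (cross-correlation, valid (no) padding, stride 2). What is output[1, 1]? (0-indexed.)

114

The receptive field on the input at this output position is [1 4 0 / 18 20 18 / 8 10 15]. Elementwise product with the kernel and sum: 1·-1 + 0·2 + 18·3 + 20·2 + 18·-2 + 8·-1 + 10·2 + 15·3.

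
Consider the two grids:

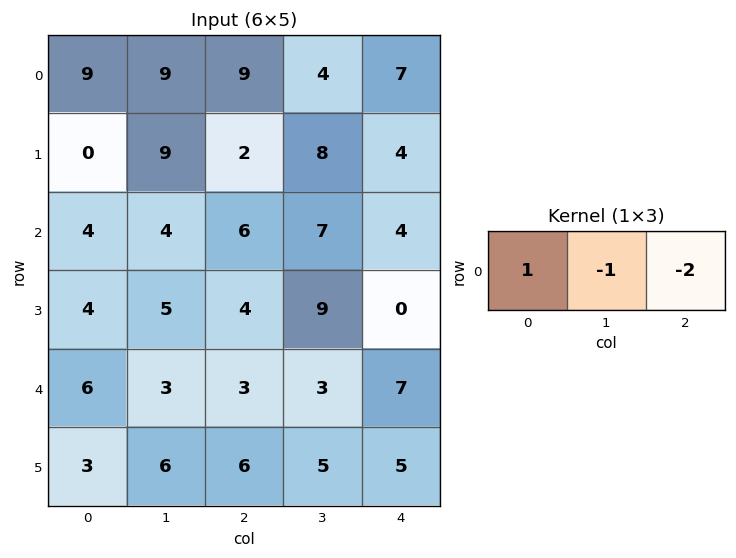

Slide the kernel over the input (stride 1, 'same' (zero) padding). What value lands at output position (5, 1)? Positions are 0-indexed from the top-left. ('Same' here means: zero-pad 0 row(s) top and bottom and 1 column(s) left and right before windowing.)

-15

The receptive field on the zero-padded input at this output position is [3 6 6]. Elementwise product with the kernel and sum: 3·1 + 6·-1 + 6·-2.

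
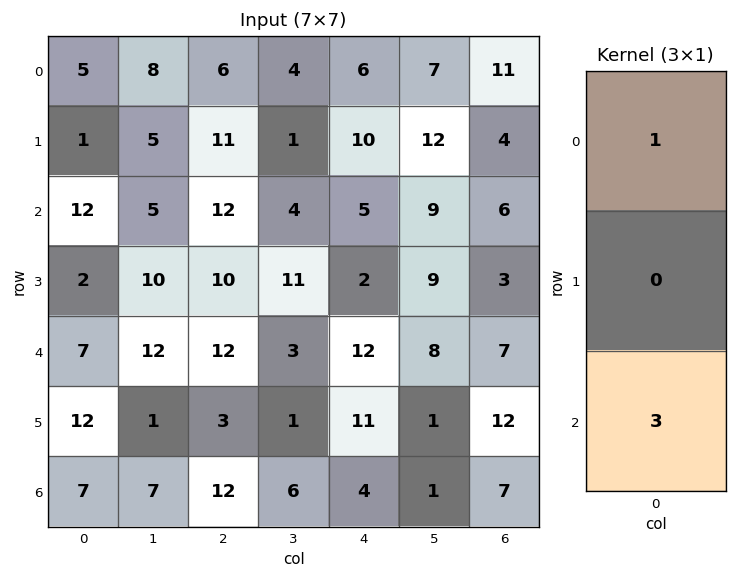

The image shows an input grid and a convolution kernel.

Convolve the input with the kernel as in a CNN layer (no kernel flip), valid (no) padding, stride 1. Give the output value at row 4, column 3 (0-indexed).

21

The receptive field on the input at this output position is [3 / 1 / 6]. Elementwise product with the kernel and sum: 3·1 + 6·3.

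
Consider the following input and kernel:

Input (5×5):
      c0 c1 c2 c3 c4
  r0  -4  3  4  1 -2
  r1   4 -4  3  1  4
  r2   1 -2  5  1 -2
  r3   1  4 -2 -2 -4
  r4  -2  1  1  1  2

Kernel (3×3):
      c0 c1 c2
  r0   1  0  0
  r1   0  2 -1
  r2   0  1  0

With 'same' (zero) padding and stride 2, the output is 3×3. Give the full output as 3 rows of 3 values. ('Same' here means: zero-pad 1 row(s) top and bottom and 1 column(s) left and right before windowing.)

Output[0,0]: The receptive field on the zero-padded input at this output position is [0 0 0 / 0 -4 3 / 0 4 -4]. Elementwise product with the kernel and sum: 0·1 + -4·2 + 3·-1 + 4·1.
Output[0,1]: The receptive field on the zero-padded input at this output position is [0 0 0 / 3 4 1 / -4 3 1]. Elementwise product with the kernel and sum: 0·1 + 4·2 + 1·-1 + 3·1.

-7 10 0
5 3 -7
-5 5 2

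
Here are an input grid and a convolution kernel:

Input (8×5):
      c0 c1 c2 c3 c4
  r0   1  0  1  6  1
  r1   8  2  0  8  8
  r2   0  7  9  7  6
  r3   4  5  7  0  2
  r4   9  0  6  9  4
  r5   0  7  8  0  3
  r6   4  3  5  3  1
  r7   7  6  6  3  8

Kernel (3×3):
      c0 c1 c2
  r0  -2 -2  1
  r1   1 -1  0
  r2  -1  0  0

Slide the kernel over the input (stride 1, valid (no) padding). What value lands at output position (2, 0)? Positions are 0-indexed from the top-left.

-15

The receptive field on the input at this output position is [0 7 9 / 4 5 7 / 9 0 6]. Elementwise product with the kernel and sum: 0·-2 + 7·-2 + 9·1 + 4·1 + 5·-1 + 9·-1.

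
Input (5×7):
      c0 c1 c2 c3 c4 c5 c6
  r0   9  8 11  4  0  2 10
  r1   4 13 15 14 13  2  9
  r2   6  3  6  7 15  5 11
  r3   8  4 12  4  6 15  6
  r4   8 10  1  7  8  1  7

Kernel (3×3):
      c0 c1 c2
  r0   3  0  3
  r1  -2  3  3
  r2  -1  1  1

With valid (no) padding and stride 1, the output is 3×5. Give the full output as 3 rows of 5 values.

Output[0,0]: The receptive field on the input at this output position is [9 8 11 / 4 13 15 / 6 3 6]. Elementwise product with the kernel and sum: 9·3 + 11·3 + 4·-2 + 13·3 + 15·3 + 6·-1 + 3·1 + 6·1.

139 107 100 48 38
80 126 136 111 99
71 68 83 93 129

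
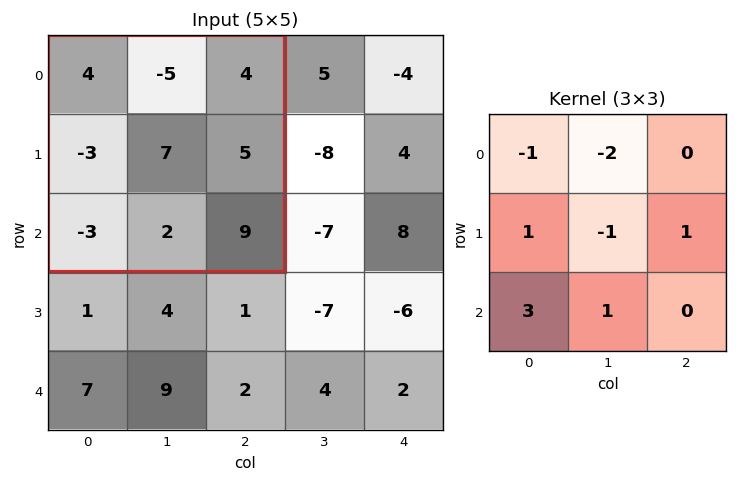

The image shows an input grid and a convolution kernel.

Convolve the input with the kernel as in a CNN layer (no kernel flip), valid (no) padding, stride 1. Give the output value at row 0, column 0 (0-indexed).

The receptive field on the input at this output position is [4 -5 4 / -3 7 5 / -3 2 9]. Elementwise product with the kernel and sum: 4·-1 + -5·-2 + -3·1 + 7·-1 + 5·1 + -3·3 + 2·1.

-6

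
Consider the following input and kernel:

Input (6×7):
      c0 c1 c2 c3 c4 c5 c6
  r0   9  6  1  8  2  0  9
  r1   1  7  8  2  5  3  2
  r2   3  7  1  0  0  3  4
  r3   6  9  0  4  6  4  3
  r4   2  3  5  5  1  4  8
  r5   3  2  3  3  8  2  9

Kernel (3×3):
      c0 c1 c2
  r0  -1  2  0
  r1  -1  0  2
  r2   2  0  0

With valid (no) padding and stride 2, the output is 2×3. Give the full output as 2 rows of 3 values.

Output[0,0]: The receptive field on the input at this output position is [9 6 1 / 1 7 8 / 3 7 1]. Elementwise product with the kernel and sum: 9·-1 + 6·2 + 1·-1 + 8·2 + 3·2.

24 19 -3
9 21 8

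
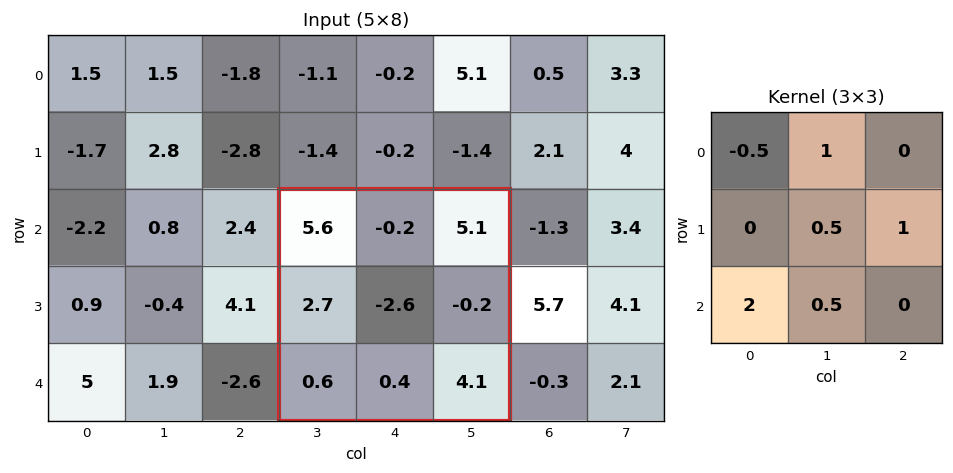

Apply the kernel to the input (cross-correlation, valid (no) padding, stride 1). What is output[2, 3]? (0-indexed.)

The receptive field on the input at this output position is [5.6 -0.2 5.1 / 2.7 -2.6 -0.2 / 0.6 0.4 4.1]. Elementwise product with the kernel and sum: 5.6·-0.5 + -0.2·1 + -2.6·0.5 + -0.2·1 + 0.6·2 + 0.4·0.5.

-3.1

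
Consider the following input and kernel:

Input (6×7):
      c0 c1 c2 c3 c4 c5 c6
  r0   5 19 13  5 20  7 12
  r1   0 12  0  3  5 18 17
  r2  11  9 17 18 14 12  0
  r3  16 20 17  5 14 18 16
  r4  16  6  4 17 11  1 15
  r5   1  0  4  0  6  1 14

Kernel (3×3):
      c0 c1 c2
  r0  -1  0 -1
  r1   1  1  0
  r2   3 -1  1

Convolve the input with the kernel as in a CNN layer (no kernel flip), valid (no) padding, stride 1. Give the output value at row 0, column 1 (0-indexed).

The receptive field on the input at this output position is [19 13 5 / 12 0 3 / 9 17 18]. Elementwise product with the kernel and sum: 19·-1 + 5·-1 + 12·1 + 0·1 + 9·3 + 17·-1 + 18·1.

16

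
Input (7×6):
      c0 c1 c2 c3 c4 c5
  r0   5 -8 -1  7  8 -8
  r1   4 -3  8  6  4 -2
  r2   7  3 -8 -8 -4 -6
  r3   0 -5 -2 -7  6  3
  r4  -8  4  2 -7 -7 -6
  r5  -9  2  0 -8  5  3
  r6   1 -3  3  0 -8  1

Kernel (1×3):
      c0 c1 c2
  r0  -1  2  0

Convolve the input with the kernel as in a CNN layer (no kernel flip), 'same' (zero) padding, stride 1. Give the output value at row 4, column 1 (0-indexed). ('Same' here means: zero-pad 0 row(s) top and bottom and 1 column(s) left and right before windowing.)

The receptive field on the zero-padded input at this output position is [-8 4 2]. Elementwise product with the kernel and sum: -8·-1 + 4·2.

16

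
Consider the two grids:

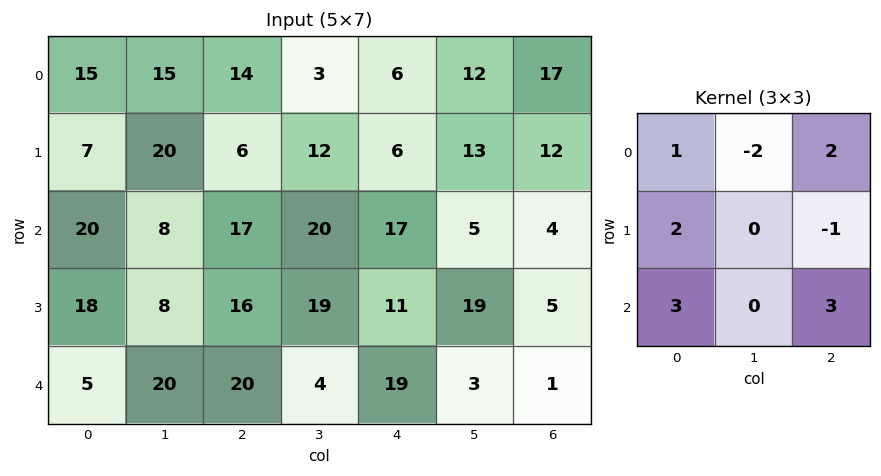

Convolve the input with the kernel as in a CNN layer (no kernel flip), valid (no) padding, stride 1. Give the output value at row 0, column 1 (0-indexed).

105

The receptive field on the input at this output position is [15 14 3 / 20 6 12 / 8 17 20]. Elementwise product with the kernel and sum: 15·1 + 14·-2 + 3·2 + 20·2 + 12·-1 + 8·3 + 20·3.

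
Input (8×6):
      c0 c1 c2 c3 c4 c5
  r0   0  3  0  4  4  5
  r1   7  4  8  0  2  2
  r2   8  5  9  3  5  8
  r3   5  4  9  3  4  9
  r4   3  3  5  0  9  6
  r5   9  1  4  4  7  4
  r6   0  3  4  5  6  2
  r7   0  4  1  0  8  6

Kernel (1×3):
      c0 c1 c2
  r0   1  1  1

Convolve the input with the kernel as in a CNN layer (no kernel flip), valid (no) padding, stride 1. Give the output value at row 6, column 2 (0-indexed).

15

The receptive field on the input at this output position is [4 5 6]. Elementwise product with the kernel and sum: 4·1 + 5·1 + 6·1.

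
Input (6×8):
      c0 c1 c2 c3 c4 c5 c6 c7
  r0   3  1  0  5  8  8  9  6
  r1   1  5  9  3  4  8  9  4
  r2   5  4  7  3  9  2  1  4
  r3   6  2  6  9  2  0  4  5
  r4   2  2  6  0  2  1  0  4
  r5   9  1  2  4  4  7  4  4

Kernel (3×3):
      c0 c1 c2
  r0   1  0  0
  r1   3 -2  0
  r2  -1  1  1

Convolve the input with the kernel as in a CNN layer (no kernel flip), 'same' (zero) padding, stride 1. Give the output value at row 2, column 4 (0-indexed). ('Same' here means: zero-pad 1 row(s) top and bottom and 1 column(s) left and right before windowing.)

The receptive field on the zero-padded input at this output position is [3 4 8 / 3 9 2 / 9 2 0]. Elementwise product with the kernel and sum: 3·1 + 3·3 + 9·-2 + 9·-1 + 2·1 + 0·1.

-13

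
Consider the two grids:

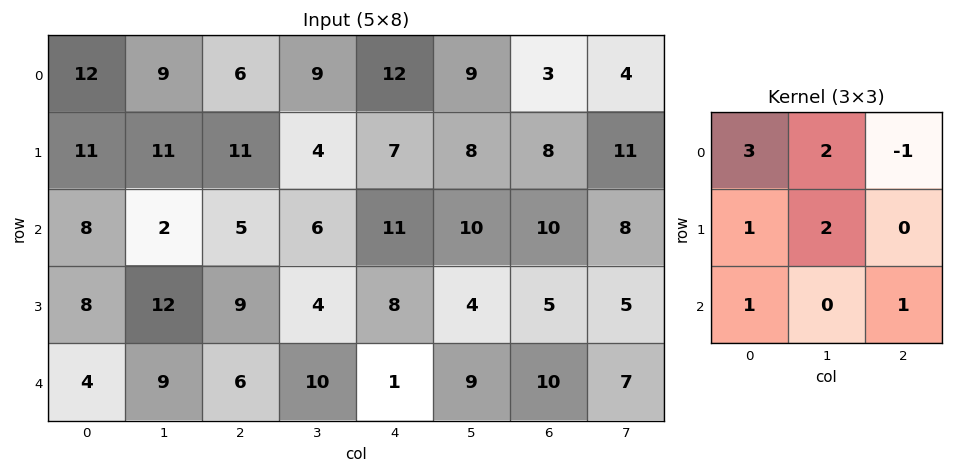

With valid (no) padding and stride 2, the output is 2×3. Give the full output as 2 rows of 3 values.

Output[0,0]: The receptive field on the input at this output position is [12 9 6 / 11 11 11 / 8 2 5]. Elementwise product with the kernel and sum: 12·3 + 9·2 + 6·-1 + 11·1 + 11·2 + 8·1 + 5·1.
Output[0,1]: The receptive field on the input at this output position is [6 9 12 / 11 4 7 / 5 6 11]. Elementwise product with the kernel and sum: 6·3 + 9·2 + 12·-1 + 11·1 + 4·2 + 5·1 + 11·1.

94 59 95
65 40 70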